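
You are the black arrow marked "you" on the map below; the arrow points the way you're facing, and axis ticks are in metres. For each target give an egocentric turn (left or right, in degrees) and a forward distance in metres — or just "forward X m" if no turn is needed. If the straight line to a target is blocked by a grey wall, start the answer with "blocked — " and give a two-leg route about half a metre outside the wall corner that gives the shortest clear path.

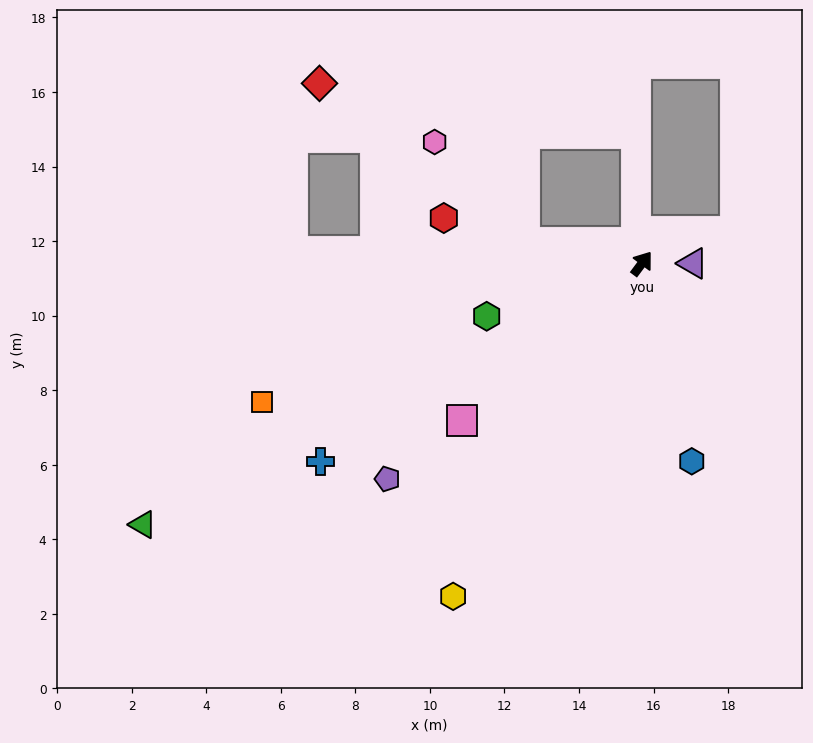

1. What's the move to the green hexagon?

turn left 146°, forward 4.4 m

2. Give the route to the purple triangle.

turn right 53°, forward 1.4 m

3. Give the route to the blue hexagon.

turn right 129°, forward 5.5 m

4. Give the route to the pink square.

turn left 168°, forward 6.4 m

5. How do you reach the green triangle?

turn left 154°, forward 15.1 m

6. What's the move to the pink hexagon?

blocked — turn left 117°, forward 3.2 m, then turn right 39°, forward 3.6 m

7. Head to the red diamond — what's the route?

blocked — turn left 117°, forward 3.2 m, then turn right 28°, forward 7.0 m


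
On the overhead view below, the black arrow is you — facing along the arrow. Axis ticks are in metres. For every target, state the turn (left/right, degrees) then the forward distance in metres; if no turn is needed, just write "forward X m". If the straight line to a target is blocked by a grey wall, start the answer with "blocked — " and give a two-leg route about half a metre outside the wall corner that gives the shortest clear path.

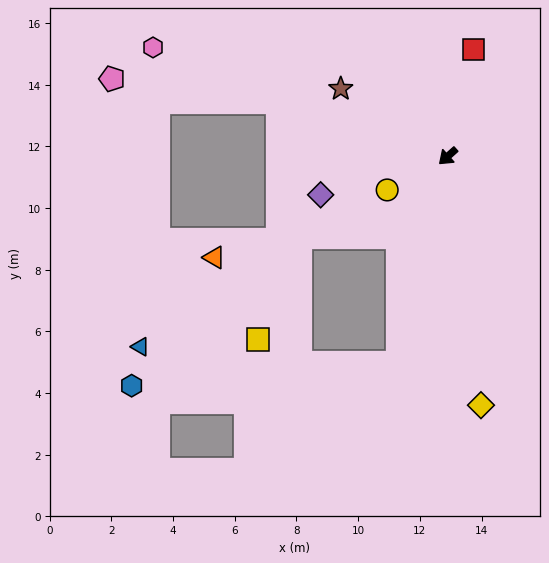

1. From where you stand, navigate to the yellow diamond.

turn left 56°, forward 8.1 m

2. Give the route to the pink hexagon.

turn right 62°, forward 10.2 m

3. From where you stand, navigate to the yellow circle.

turn right 13°, forward 2.2 m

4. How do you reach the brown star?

turn right 74°, forward 4.1 m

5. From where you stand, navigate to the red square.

turn right 145°, forward 3.5 m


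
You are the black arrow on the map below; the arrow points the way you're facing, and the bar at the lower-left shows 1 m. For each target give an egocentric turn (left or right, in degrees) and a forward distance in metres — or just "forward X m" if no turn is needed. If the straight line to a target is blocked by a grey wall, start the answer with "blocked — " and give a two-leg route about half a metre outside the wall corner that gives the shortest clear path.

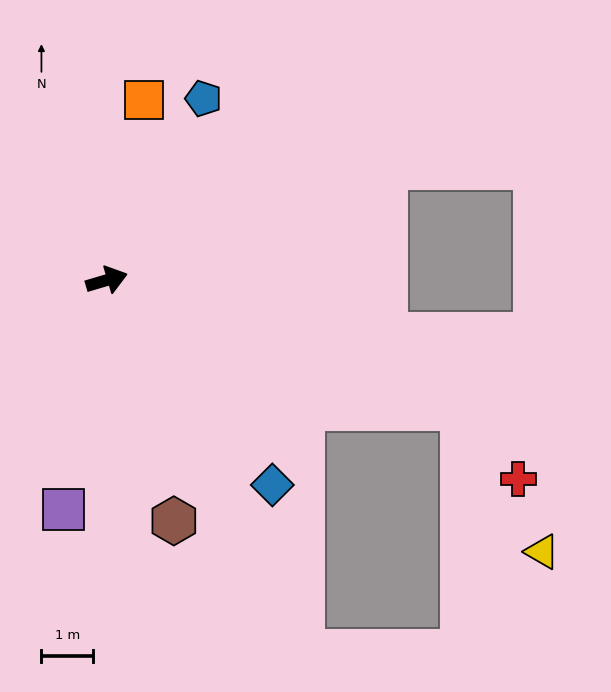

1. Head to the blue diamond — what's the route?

turn right 68°, forward 5.1 m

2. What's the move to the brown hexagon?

turn right 91°, forward 4.8 m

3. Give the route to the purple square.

turn right 117°, forward 4.5 m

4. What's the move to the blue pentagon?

turn left 45°, forward 4.0 m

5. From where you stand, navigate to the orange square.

turn left 62°, forward 3.6 m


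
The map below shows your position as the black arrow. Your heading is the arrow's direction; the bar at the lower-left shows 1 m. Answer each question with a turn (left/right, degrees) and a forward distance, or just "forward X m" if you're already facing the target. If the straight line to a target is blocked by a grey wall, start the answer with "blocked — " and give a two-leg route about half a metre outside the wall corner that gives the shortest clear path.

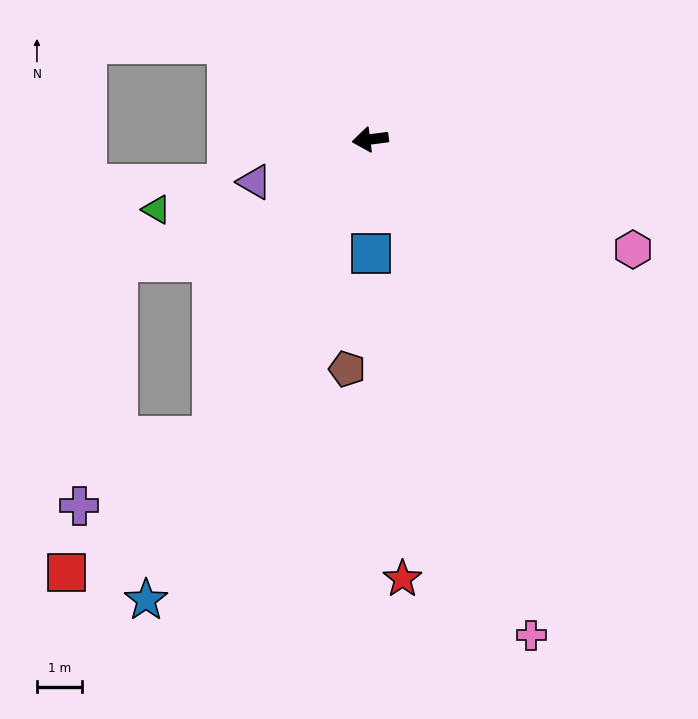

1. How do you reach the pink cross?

turn left 101°, forward 11.4 m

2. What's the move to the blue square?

turn left 83°, forward 2.5 m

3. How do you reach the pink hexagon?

turn left 150°, forward 6.3 m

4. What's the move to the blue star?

turn left 57°, forward 11.3 m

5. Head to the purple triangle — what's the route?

turn left 13°, forward 2.7 m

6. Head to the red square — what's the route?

blocked — turn left 54°, forward 7.4 m, then turn right 18°, forward 4.4 m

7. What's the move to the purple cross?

blocked — turn left 54°, forward 7.4 m, then turn right 33°, forward 3.3 m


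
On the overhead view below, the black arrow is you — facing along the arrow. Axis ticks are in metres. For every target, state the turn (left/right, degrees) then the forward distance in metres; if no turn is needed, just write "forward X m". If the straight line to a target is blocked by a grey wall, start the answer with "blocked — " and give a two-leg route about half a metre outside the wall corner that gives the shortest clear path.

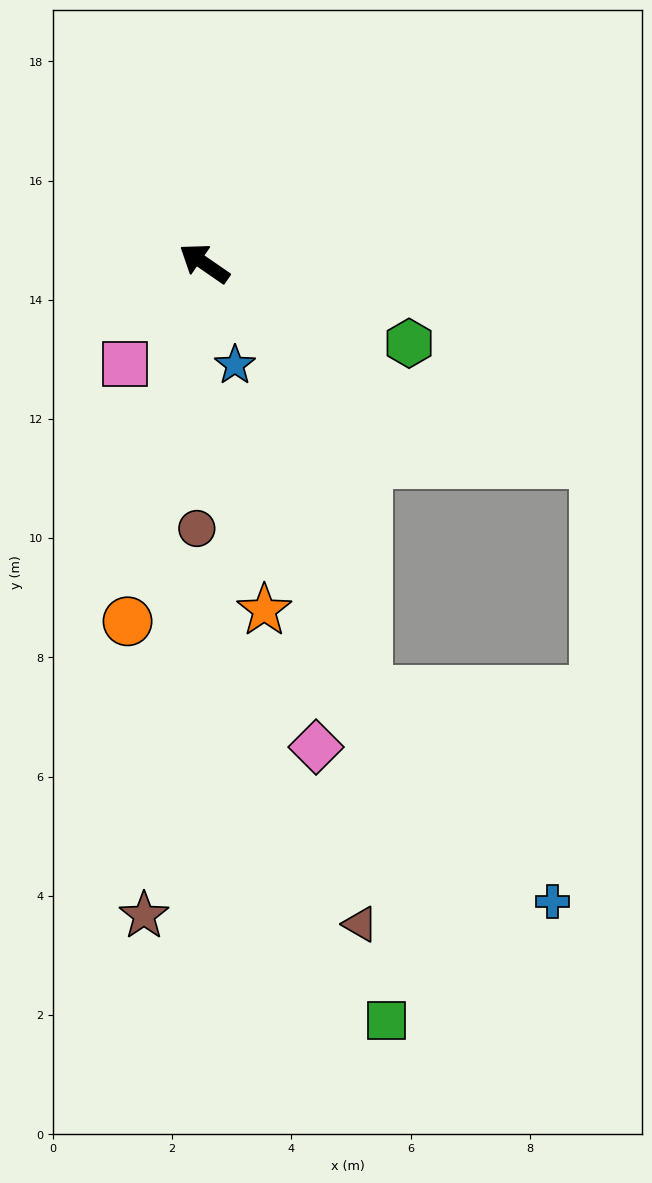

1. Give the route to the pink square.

turn left 86°, forward 2.1 m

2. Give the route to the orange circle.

turn left 113°, forward 6.1 m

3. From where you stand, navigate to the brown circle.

turn left 123°, forward 4.4 m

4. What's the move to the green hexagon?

turn right 167°, forward 3.7 m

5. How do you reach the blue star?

turn left 141°, forward 1.8 m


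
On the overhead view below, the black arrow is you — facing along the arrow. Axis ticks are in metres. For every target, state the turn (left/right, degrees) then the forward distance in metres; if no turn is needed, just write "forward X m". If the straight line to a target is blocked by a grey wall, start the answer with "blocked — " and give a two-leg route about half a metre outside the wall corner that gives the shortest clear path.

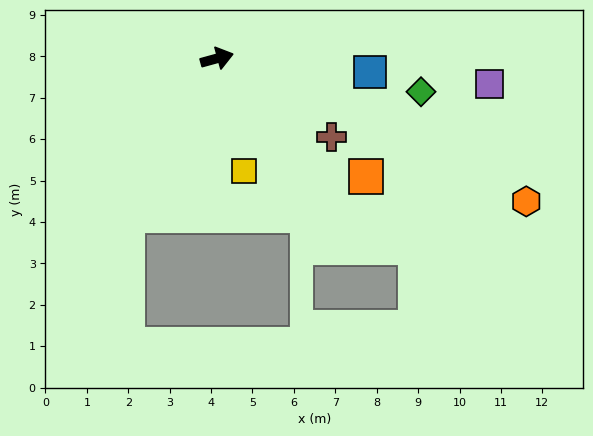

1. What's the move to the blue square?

turn right 20°, forward 3.7 m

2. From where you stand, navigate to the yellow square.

turn right 92°, forward 2.8 m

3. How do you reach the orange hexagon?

turn right 40°, forward 8.2 m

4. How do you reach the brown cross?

turn right 50°, forward 3.4 m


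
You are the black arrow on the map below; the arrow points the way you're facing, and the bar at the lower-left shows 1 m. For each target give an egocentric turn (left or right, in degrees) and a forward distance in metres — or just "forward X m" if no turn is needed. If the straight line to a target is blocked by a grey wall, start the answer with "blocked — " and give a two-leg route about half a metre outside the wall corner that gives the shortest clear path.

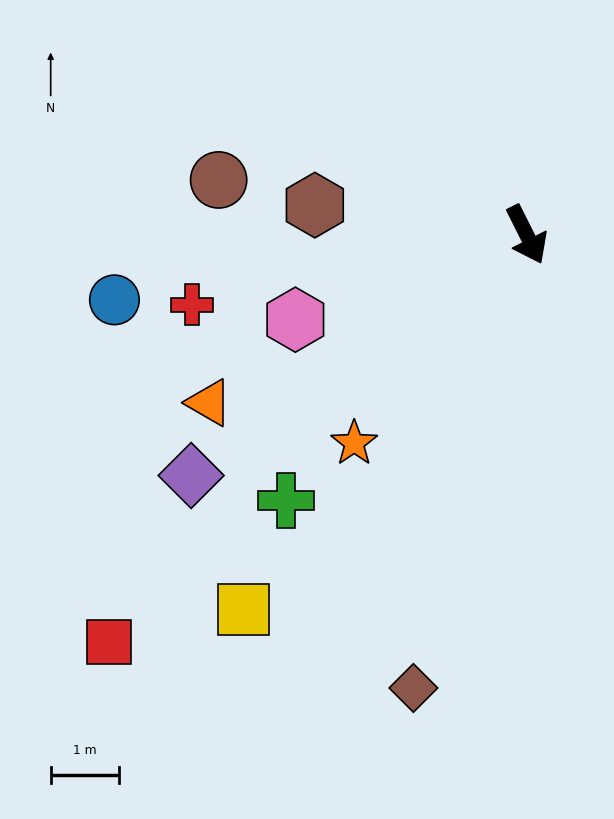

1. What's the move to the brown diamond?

turn right 41°, forward 6.9 m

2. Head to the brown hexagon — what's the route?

turn right 125°, forward 3.1 m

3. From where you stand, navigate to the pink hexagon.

turn right 97°, forward 3.6 m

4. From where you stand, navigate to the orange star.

turn right 66°, forward 4.0 m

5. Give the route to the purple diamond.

turn right 81°, forward 6.1 m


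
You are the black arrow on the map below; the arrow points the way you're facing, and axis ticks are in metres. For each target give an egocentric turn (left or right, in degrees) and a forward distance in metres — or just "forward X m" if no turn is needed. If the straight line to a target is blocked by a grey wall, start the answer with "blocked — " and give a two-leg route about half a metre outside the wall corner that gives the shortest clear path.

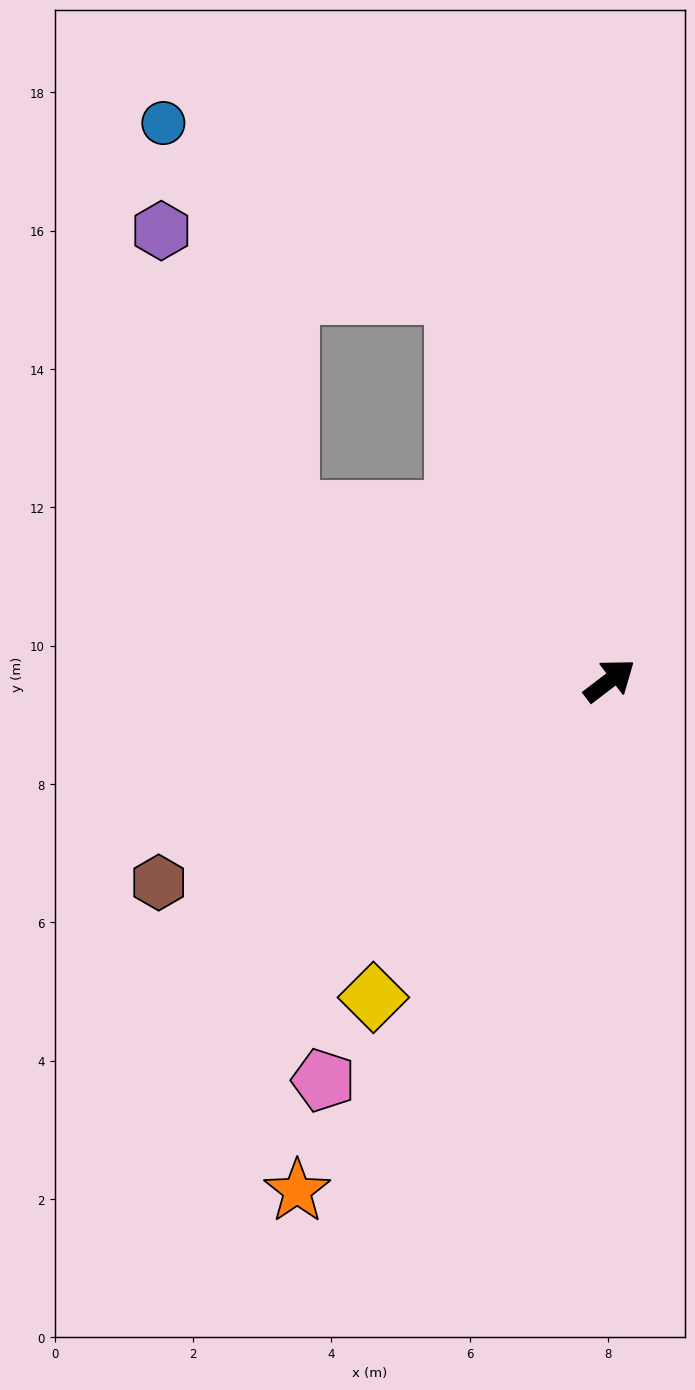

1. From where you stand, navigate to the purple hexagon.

blocked — turn left 115°, forward 5.2 m, then turn right 38°, forward 4.4 m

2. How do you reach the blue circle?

blocked — turn left 75°, forward 6.0 m, then turn left 37°, forward 4.9 m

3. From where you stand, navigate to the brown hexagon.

turn left 167°, forward 7.1 m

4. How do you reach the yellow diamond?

turn right 164°, forward 5.7 m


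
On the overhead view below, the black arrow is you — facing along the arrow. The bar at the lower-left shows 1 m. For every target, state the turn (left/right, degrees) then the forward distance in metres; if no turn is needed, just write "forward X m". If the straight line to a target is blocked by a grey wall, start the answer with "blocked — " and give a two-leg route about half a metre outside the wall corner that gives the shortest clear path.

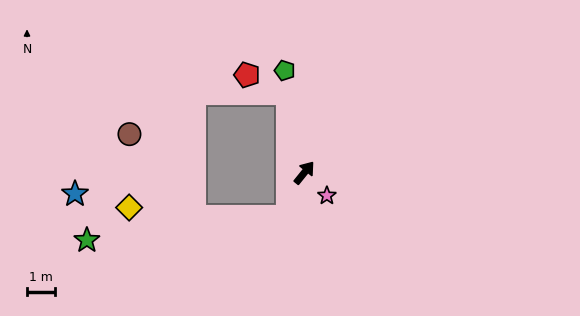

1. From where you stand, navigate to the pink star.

turn right 97°, forward 1.1 m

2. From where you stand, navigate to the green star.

blocked — turn right 162°, forward 1.7 m, then turn right 62°, forward 7.1 m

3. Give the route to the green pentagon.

turn left 50°, forward 3.7 m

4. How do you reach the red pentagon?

blocked — turn left 51°, forward 2.8 m, then turn left 53°, forward 1.6 m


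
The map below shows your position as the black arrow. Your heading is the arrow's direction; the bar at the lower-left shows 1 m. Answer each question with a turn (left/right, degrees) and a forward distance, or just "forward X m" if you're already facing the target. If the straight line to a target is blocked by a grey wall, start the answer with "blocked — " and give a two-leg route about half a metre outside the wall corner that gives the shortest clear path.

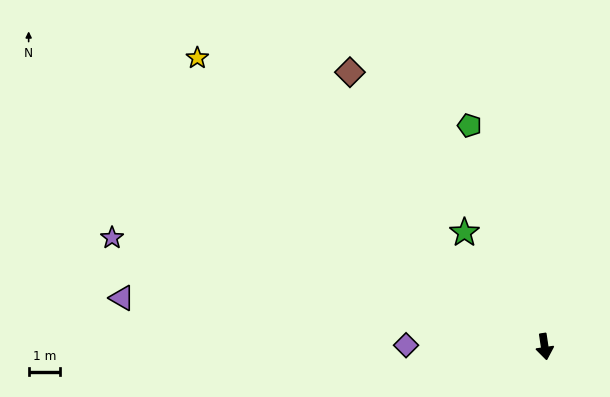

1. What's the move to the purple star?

turn right 113°, forward 14.1 m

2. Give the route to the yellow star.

turn right 138°, forward 14.3 m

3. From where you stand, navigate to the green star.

turn right 153°, forward 4.4 m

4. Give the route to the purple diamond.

turn right 99°, forward 4.4 m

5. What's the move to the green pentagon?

turn right 170°, forward 7.4 m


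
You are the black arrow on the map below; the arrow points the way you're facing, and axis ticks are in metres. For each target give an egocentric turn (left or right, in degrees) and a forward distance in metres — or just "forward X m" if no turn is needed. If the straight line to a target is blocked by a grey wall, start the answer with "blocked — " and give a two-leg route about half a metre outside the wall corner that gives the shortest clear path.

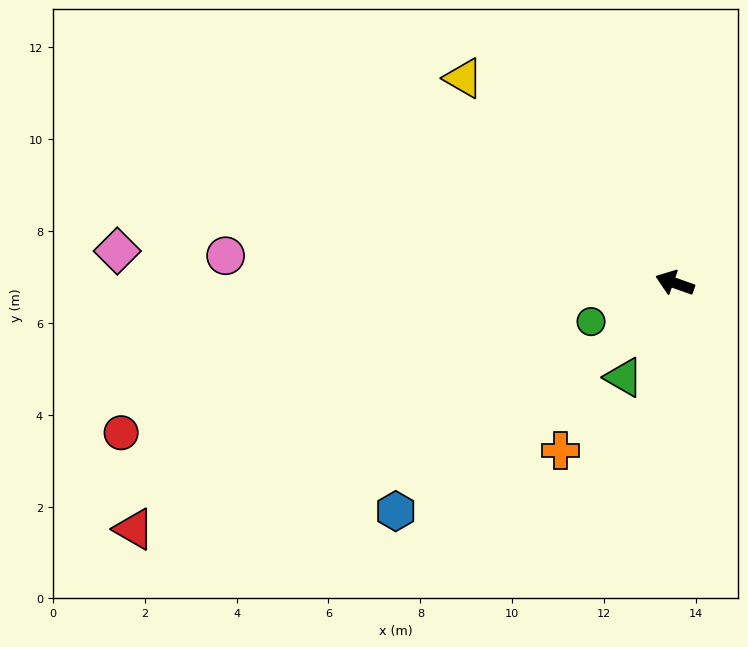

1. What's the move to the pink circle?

turn left 16°, forward 9.8 m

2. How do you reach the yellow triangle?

turn right 25°, forward 6.4 m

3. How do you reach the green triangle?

turn left 81°, forward 2.3 m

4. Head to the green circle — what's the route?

turn left 44°, forward 2.0 m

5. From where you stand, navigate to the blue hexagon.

turn left 59°, forward 7.8 m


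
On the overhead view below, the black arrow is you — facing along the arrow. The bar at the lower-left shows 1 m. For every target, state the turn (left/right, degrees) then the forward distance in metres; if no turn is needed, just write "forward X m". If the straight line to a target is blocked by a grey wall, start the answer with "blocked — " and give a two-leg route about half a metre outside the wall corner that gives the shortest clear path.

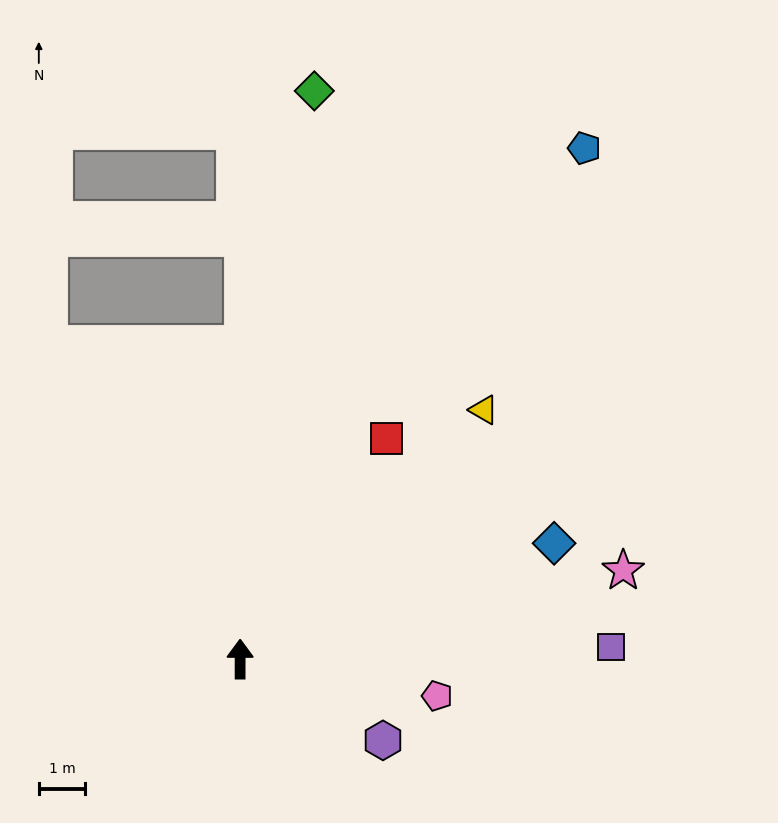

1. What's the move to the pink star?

turn right 77°, forward 8.5 m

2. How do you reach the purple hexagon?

turn right 120°, forward 3.6 m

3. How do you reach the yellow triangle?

turn right 44°, forward 7.5 m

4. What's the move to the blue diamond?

turn right 70°, forward 7.2 m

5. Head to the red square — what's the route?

turn right 33°, forward 5.7 m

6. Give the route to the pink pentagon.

turn right 100°, forward 4.3 m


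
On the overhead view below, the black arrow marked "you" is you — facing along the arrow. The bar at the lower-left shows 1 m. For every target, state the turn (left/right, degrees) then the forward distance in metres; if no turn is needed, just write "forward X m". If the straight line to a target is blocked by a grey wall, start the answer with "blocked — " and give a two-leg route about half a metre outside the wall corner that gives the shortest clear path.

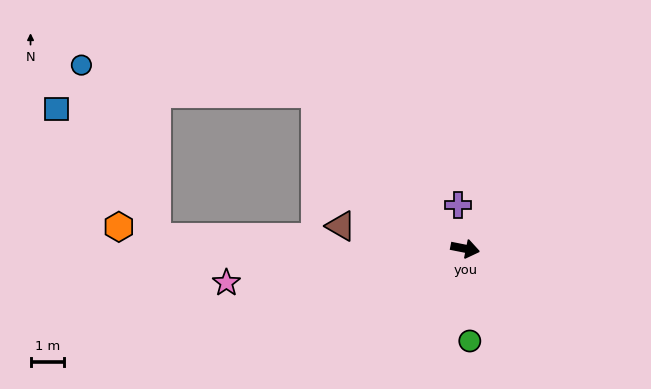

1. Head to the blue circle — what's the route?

blocked — turn left 145°, forward 6.4 m, then turn left 39°, forward 7.0 m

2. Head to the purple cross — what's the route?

turn left 110°, forward 1.3 m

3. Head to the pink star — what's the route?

turn right 161°, forward 7.2 m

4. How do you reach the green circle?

turn right 76°, forward 2.8 m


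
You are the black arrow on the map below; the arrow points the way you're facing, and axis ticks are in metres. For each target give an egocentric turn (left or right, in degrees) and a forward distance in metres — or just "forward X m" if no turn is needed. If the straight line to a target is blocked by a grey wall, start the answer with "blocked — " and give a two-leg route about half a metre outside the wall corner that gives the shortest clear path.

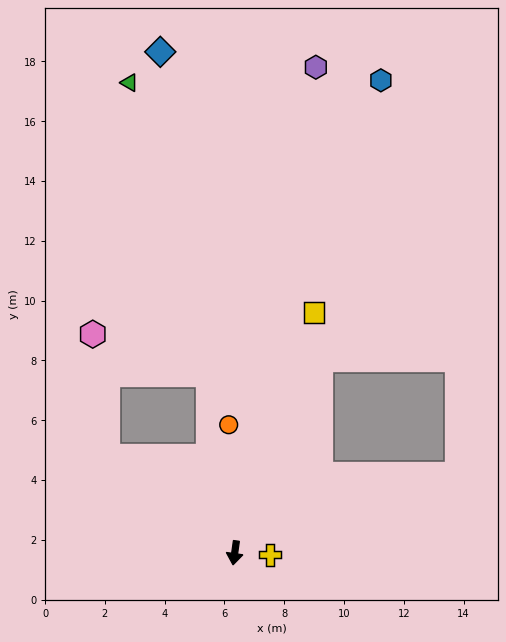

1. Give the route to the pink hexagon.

blocked — turn right 119°, forward 5.4 m, then turn right 46°, forward 4.1 m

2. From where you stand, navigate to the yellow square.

turn left 170°, forward 8.5 m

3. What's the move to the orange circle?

turn right 169°, forward 4.3 m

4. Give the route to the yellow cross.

turn left 95°, forward 1.2 m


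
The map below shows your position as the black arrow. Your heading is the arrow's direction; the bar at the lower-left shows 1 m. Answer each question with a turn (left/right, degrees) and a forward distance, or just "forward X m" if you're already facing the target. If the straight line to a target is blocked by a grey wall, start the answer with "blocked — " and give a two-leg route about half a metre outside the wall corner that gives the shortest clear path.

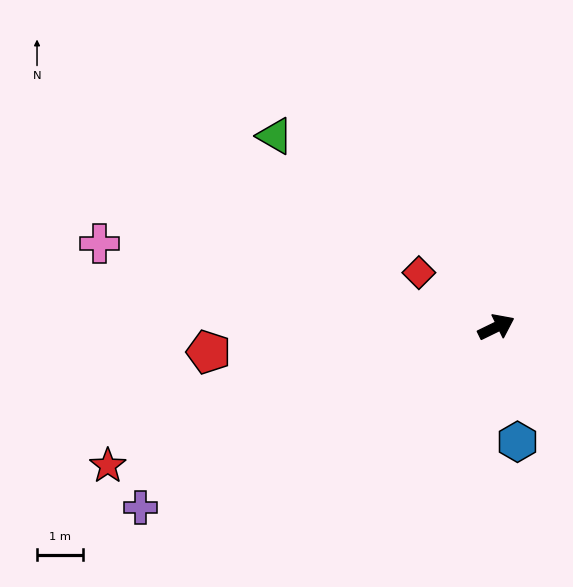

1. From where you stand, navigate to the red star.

turn left 174°, forward 8.9 m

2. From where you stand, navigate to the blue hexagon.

turn right 106°, forward 2.5 m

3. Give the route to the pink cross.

turn left 142°, forward 8.7 m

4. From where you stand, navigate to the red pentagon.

turn left 159°, forward 6.2 m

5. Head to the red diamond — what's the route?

turn left 119°, forward 2.0 m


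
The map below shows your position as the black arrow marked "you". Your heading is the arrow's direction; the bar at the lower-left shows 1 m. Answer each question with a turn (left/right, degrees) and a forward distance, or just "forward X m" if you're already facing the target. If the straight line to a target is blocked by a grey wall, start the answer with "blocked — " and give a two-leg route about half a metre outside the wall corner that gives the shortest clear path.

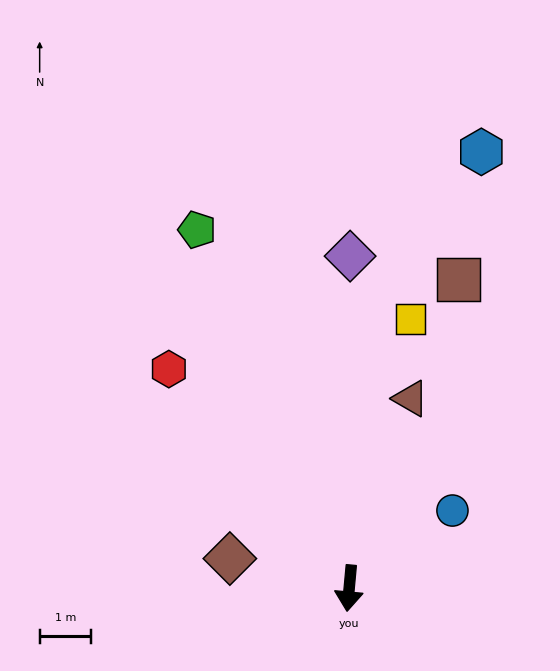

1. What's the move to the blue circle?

turn left 132°, forward 2.5 m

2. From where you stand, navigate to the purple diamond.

turn right 175°, forward 6.5 m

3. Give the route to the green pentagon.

turn right 152°, forward 7.6 m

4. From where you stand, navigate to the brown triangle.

turn left 167°, forward 3.9 m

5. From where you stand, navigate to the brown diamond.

turn right 99°, forward 2.4 m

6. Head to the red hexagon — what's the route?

turn right 135°, forward 5.5 m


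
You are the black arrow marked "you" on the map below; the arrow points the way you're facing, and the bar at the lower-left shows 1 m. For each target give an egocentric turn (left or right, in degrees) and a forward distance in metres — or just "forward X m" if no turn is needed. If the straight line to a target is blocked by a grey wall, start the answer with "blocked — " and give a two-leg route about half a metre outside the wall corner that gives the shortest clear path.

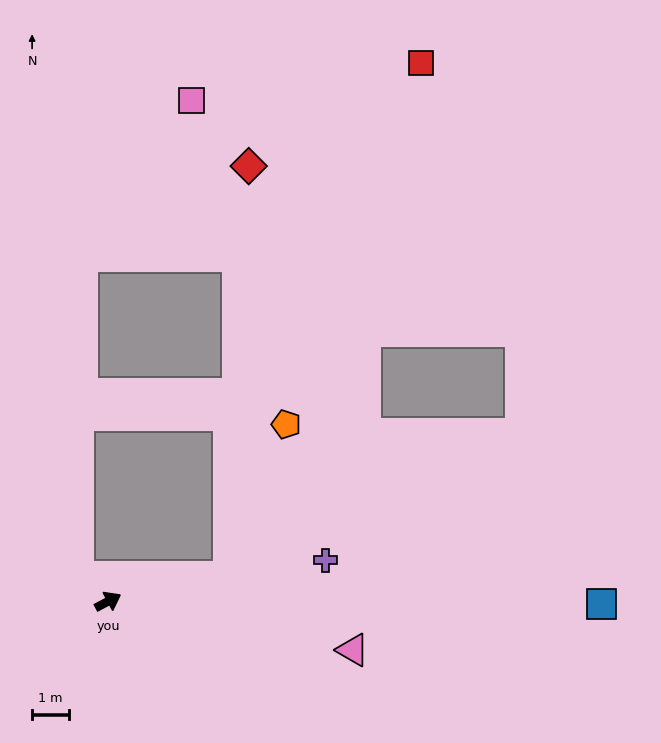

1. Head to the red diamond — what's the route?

blocked — turn right 16°, forward 3.4 m, then turn left 75°, forward 11.3 m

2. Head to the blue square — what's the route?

turn right 28°, forward 13.5 m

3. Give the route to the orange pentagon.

blocked — turn right 16°, forward 3.4 m, then turn left 57°, forward 4.5 m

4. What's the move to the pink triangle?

turn right 39°, forward 6.8 m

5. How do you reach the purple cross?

turn right 17°, forward 6.1 m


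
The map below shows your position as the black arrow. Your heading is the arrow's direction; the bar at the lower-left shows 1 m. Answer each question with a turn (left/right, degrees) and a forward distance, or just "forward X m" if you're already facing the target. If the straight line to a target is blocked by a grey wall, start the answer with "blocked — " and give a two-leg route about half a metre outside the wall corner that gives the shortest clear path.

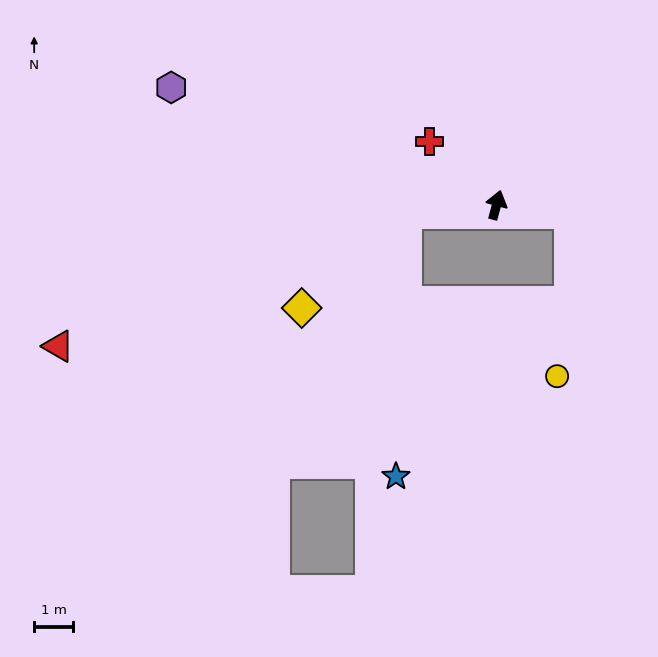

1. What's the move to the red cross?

turn left 62°, forward 2.4 m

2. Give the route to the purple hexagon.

turn left 85°, forward 8.9 m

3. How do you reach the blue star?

blocked — turn left 110°, forward 2.3 m, then turn left 83°, forward 6.8 m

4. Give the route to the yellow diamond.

blocked — turn left 110°, forward 2.3 m, then turn left 38°, forward 3.6 m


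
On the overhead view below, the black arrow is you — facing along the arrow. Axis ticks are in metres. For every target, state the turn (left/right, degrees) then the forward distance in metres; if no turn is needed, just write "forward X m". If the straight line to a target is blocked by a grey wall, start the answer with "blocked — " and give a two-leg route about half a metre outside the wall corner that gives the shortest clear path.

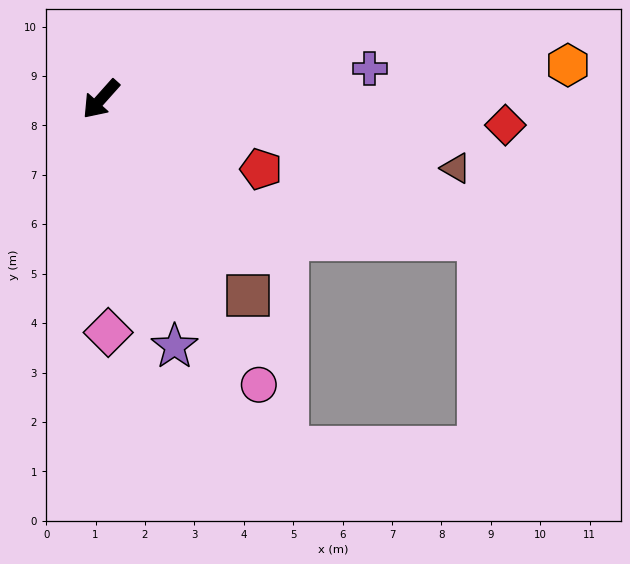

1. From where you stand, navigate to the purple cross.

turn left 138°, forward 5.5 m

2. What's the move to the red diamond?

turn left 128°, forward 8.2 m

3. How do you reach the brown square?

turn left 79°, forward 5.0 m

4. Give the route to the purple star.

turn left 58°, forward 5.2 m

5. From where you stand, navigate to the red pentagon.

turn left 108°, forward 3.5 m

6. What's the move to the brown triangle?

turn left 121°, forward 7.3 m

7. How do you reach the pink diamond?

turn left 44°, forward 4.7 m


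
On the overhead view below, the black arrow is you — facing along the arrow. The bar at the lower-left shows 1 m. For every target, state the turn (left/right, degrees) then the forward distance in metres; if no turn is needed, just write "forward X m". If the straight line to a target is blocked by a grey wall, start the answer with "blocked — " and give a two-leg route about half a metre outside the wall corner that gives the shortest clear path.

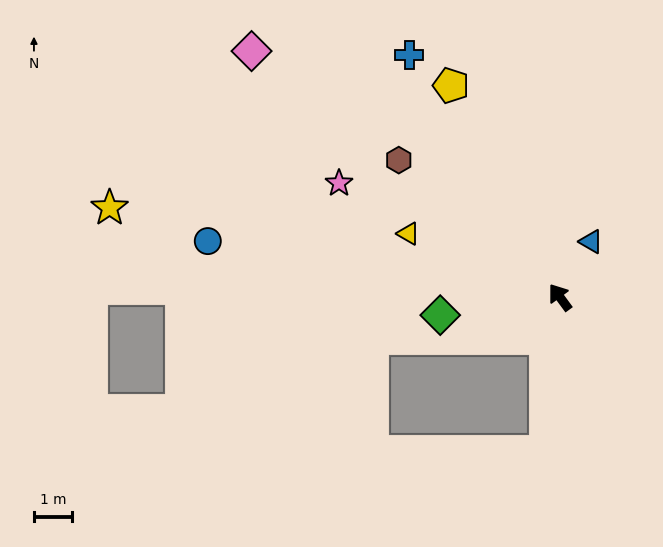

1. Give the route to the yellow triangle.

turn left 31°, forward 4.3 m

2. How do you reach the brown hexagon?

turn left 13°, forward 5.5 m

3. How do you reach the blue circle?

turn left 45°, forward 9.3 m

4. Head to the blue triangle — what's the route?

turn right 66°, forward 1.7 m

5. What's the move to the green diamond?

turn left 62°, forward 3.2 m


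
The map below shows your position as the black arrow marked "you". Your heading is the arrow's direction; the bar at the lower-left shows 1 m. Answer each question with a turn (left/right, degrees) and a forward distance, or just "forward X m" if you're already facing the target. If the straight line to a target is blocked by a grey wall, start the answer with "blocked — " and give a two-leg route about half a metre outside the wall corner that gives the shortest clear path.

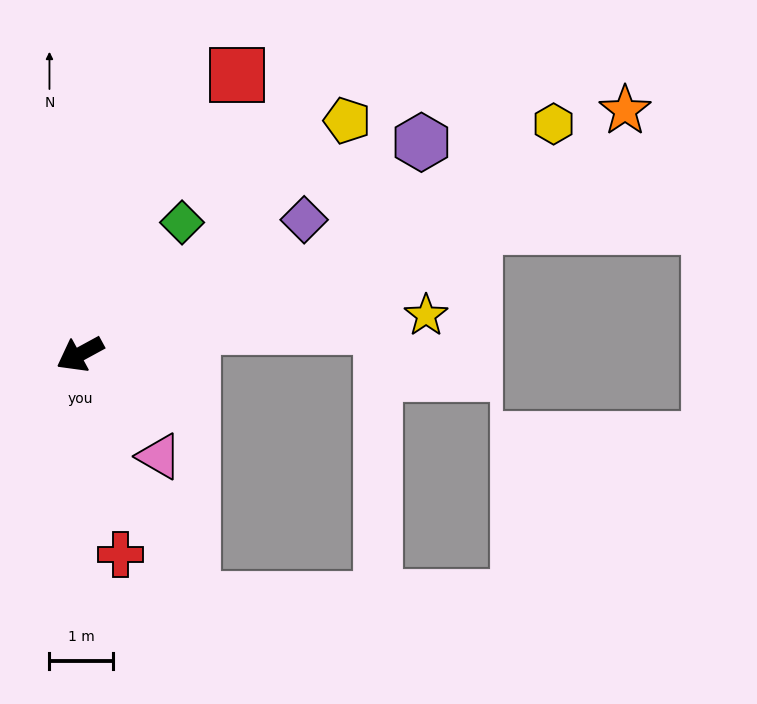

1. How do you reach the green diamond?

turn right 156°, forward 2.6 m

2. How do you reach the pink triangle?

turn left 99°, forward 2.0 m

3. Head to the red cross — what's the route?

turn left 73°, forward 3.2 m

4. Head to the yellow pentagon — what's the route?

turn right 167°, forward 5.5 m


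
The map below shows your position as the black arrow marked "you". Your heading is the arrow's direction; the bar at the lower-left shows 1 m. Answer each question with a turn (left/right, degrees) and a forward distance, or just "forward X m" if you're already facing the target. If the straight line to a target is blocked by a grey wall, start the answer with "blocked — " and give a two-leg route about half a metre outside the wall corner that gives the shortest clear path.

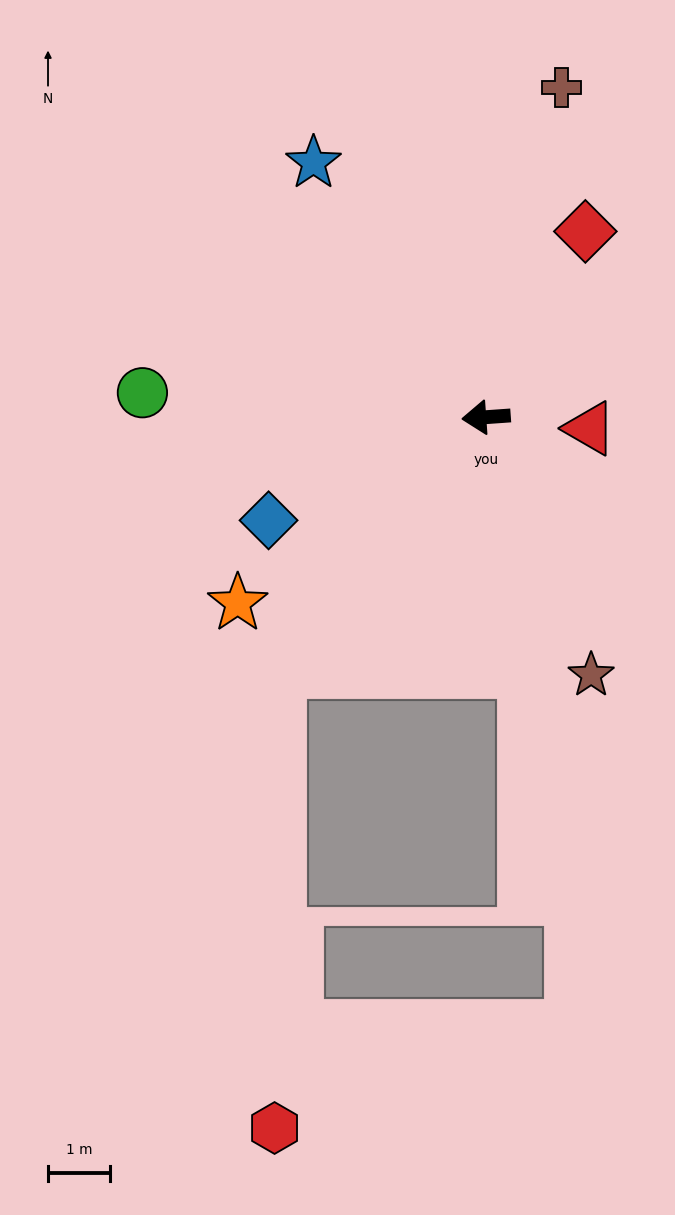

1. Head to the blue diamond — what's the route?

turn left 21°, forward 3.9 m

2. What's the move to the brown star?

turn left 108°, forward 4.5 m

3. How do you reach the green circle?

turn right 8°, forward 5.6 m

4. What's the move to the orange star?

turn left 33°, forward 5.0 m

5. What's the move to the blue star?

turn right 60°, forward 5.0 m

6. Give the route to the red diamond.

turn right 122°, forward 3.4 m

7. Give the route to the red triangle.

turn left 170°, forward 1.7 m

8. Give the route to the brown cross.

turn right 107°, forward 5.5 m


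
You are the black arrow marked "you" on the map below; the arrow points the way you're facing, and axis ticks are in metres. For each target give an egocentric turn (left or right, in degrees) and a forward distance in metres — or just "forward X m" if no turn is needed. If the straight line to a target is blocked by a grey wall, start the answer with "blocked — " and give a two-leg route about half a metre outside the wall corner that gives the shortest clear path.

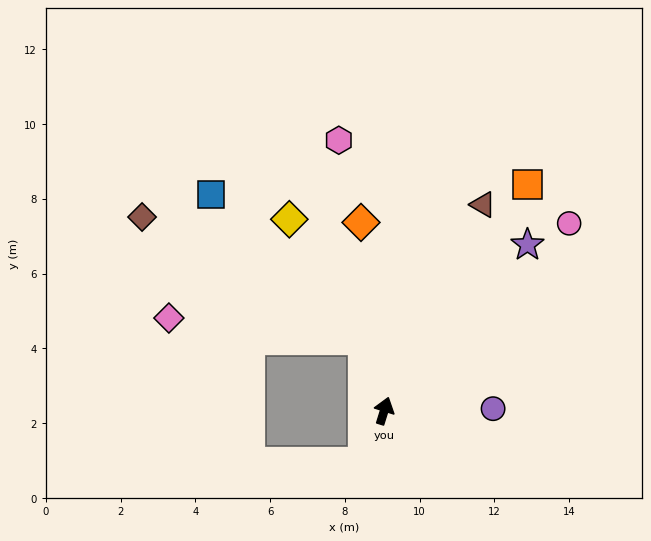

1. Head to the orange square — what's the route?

turn right 15°, forward 7.2 m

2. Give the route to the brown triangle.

turn right 8°, forward 6.1 m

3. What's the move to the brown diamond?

blocked — turn left 34°, forward 2.0 m, then turn left 44°, forward 6.8 m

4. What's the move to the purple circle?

turn right 72°, forward 2.9 m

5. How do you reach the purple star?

turn right 23°, forward 5.9 m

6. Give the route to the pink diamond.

blocked — turn left 34°, forward 2.0 m, then turn left 67°, forward 5.2 m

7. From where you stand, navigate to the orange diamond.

turn left 24°, forward 5.1 m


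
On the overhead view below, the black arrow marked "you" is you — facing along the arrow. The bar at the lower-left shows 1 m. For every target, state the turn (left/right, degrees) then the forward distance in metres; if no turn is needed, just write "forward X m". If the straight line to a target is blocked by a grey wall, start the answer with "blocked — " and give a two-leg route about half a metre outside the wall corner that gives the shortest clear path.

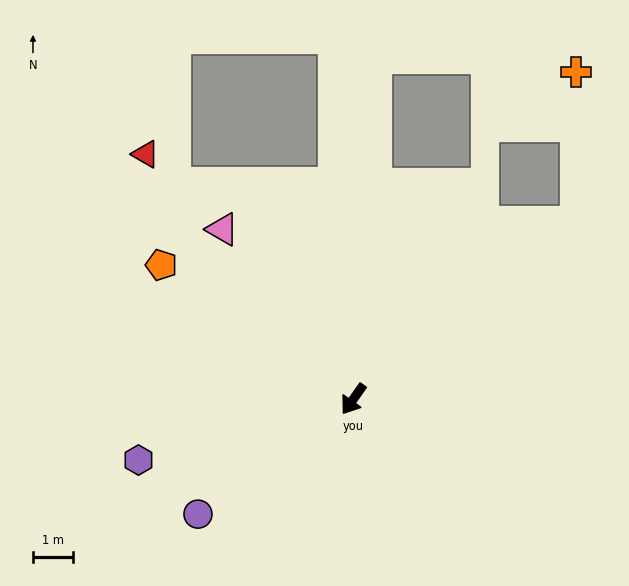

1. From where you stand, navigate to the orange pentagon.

turn right 90°, forward 5.9 m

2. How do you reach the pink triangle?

turn right 107°, forward 5.4 m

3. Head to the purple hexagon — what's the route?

turn right 39°, forward 5.6 m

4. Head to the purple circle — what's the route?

turn right 18°, forward 4.9 m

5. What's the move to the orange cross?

blocked — turn left 163°, forward 7.2 m, then turn left 52°, forward 3.8 m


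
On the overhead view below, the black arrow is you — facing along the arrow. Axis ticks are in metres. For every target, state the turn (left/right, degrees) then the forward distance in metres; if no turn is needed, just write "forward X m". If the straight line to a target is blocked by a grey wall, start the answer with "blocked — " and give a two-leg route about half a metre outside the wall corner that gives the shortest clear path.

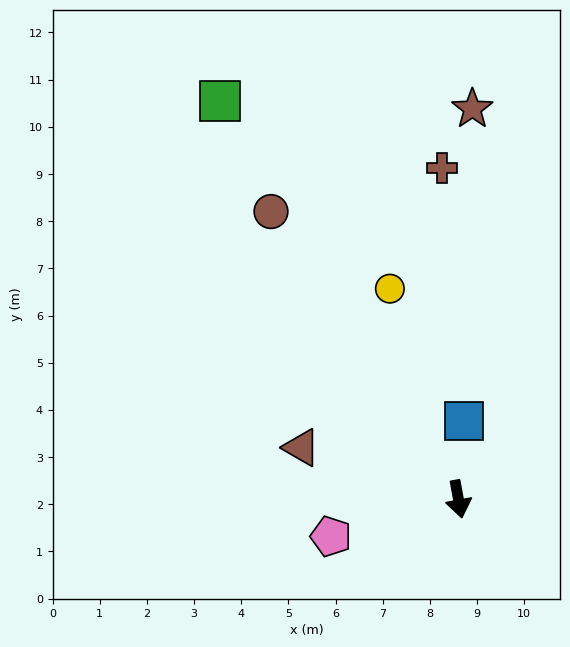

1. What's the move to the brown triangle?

turn right 119°, forward 3.5 m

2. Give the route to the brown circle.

turn right 157°, forward 7.3 m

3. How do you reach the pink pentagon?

turn right 84°, forward 2.8 m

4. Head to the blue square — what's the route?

turn left 165°, forward 1.7 m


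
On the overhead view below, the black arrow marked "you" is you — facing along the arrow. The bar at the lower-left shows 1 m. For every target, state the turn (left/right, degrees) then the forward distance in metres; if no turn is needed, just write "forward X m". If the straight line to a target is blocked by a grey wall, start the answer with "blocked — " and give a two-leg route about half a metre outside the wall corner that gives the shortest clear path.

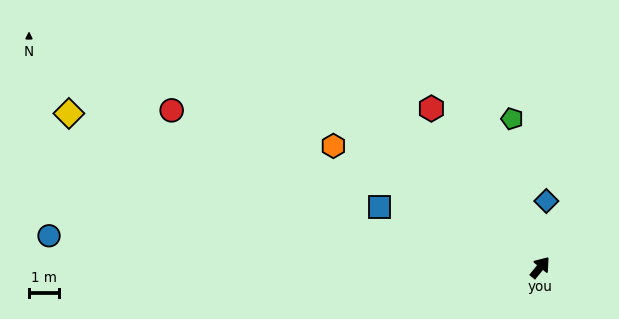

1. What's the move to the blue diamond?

turn left 34°, forward 2.2 m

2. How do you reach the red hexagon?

turn left 74°, forward 6.4 m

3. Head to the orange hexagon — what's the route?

turn left 99°, forward 7.9 m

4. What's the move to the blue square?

turn left 109°, forward 5.7 m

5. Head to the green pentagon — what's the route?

turn left 50°, forward 5.0 m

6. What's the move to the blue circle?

turn left 126°, forward 16.3 m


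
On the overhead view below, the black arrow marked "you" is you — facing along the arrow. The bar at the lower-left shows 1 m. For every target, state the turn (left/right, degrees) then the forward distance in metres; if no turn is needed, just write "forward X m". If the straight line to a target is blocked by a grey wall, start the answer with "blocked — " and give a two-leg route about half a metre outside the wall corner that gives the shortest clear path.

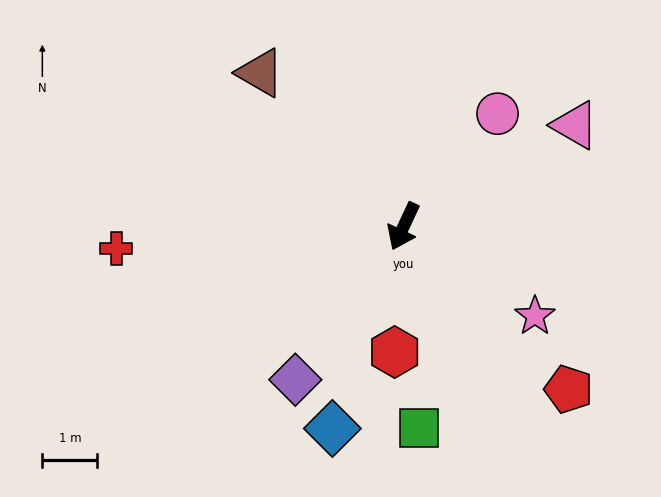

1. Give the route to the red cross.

turn right 60°, forward 5.2 m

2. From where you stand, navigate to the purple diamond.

turn right 10°, forward 3.4 m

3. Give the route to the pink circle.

turn left 165°, forward 2.7 m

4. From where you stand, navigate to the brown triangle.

turn right 112°, forward 3.8 m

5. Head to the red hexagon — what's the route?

turn left 21°, forward 2.3 m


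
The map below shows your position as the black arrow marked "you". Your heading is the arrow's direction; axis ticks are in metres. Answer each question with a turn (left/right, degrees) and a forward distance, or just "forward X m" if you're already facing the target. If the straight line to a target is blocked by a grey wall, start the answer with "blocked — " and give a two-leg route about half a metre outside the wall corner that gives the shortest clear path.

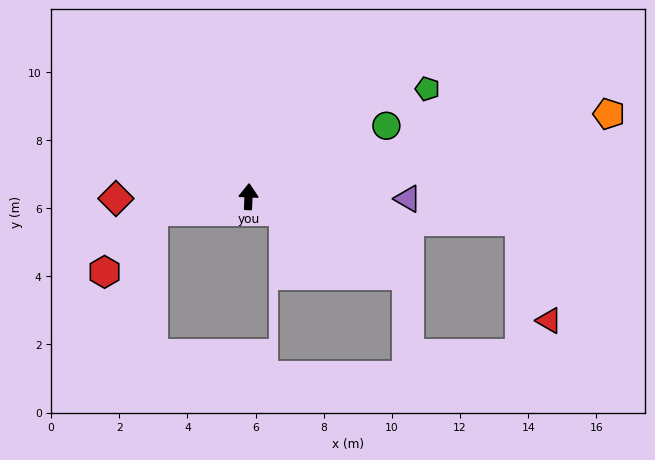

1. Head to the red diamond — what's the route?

turn left 93°, forward 3.9 m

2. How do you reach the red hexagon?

blocked — turn left 101°, forward 2.8 m, then turn left 42°, forward 2.3 m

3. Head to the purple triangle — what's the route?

turn right 88°, forward 4.7 m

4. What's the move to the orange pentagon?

turn right 74°, forward 10.9 m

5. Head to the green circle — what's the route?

turn right 60°, forward 4.6 m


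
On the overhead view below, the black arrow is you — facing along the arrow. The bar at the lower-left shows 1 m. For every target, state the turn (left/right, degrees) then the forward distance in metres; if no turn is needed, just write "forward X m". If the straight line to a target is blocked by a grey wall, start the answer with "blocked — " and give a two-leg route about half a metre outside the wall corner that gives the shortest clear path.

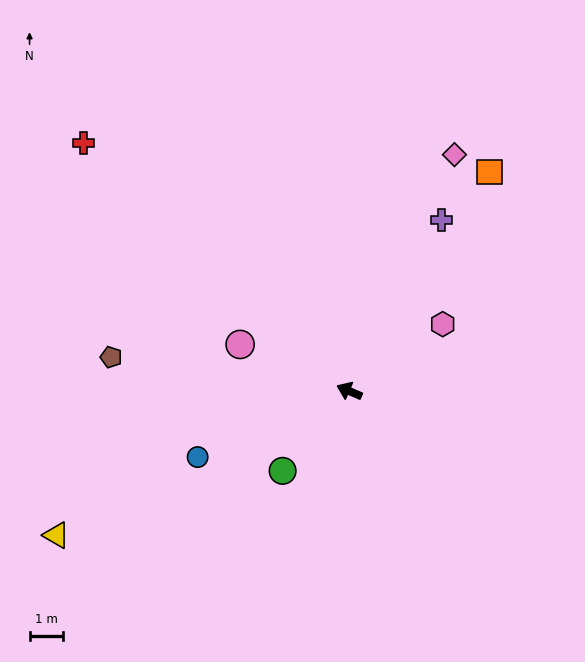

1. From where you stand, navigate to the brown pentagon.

turn left 15°, forward 7.2 m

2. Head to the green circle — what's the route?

turn left 73°, forward 3.1 m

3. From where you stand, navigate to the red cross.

turn right 20°, forward 10.9 m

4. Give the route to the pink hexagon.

turn right 121°, forward 3.4 m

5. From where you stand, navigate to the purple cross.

turn right 95°, forward 5.8 m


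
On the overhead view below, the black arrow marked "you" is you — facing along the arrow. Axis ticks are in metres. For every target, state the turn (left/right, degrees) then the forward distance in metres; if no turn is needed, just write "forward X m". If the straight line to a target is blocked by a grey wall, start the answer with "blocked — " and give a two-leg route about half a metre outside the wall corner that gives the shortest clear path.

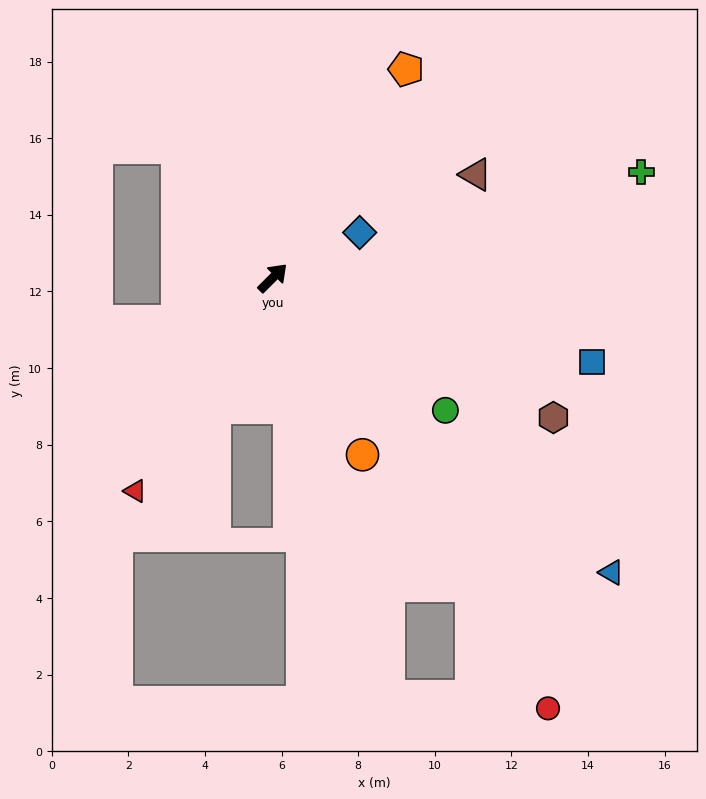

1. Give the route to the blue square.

turn right 60°, forward 8.6 m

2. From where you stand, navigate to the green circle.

turn right 82°, forward 5.7 m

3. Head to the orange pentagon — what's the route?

turn left 13°, forward 6.5 m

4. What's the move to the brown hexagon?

turn right 71°, forward 8.2 m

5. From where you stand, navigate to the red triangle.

turn right 168°, forward 6.6 m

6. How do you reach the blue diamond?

turn right 17°, forward 2.6 m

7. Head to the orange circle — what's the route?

turn right 108°, forward 5.2 m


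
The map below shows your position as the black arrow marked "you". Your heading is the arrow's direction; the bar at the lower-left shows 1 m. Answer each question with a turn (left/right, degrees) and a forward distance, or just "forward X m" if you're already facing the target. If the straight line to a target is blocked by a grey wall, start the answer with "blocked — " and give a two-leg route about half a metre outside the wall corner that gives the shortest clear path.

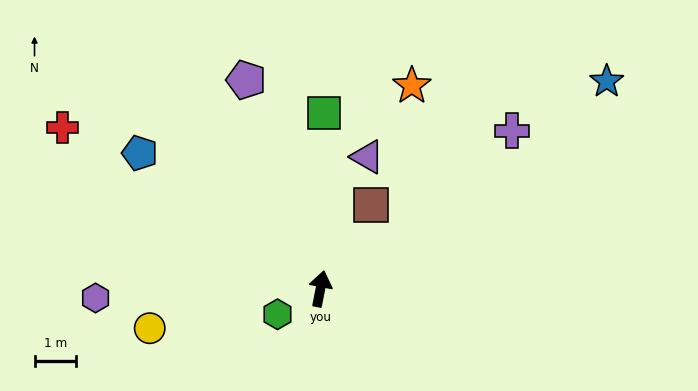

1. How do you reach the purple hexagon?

turn left 103°, forward 5.4 m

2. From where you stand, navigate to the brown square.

turn right 20°, forward 2.4 m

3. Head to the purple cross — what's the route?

turn right 39°, forward 6.0 m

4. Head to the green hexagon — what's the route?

turn left 132°, forward 1.2 m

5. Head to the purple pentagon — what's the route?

turn left 31°, forward 5.3 m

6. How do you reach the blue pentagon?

turn left 64°, forward 5.4 m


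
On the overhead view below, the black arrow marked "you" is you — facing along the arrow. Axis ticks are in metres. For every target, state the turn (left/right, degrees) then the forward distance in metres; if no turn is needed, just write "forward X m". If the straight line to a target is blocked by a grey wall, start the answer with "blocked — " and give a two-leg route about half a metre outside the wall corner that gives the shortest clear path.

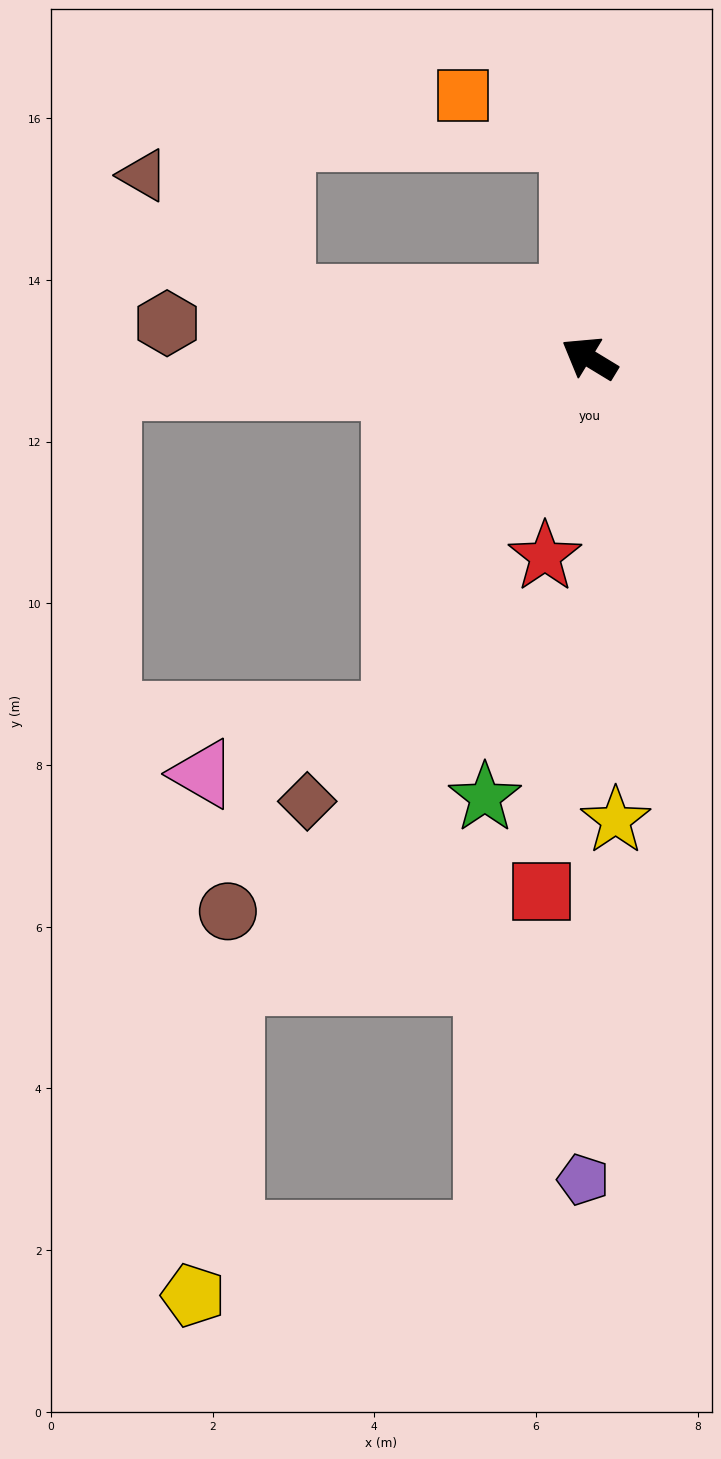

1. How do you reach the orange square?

blocked — turn right 55°, forward 2.7 m, then turn left 66°, forward 1.5 m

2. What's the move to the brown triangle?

blocked — turn left 20°, forward 3.9 m, then turn right 31°, forward 2.3 m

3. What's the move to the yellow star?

turn left 125°, forward 5.7 m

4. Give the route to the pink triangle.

blocked — turn left 93°, forward 5.0 m, then turn right 45°, forward 2.5 m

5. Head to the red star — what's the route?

turn left 109°, forward 2.5 m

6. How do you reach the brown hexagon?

turn left 27°, forward 5.2 m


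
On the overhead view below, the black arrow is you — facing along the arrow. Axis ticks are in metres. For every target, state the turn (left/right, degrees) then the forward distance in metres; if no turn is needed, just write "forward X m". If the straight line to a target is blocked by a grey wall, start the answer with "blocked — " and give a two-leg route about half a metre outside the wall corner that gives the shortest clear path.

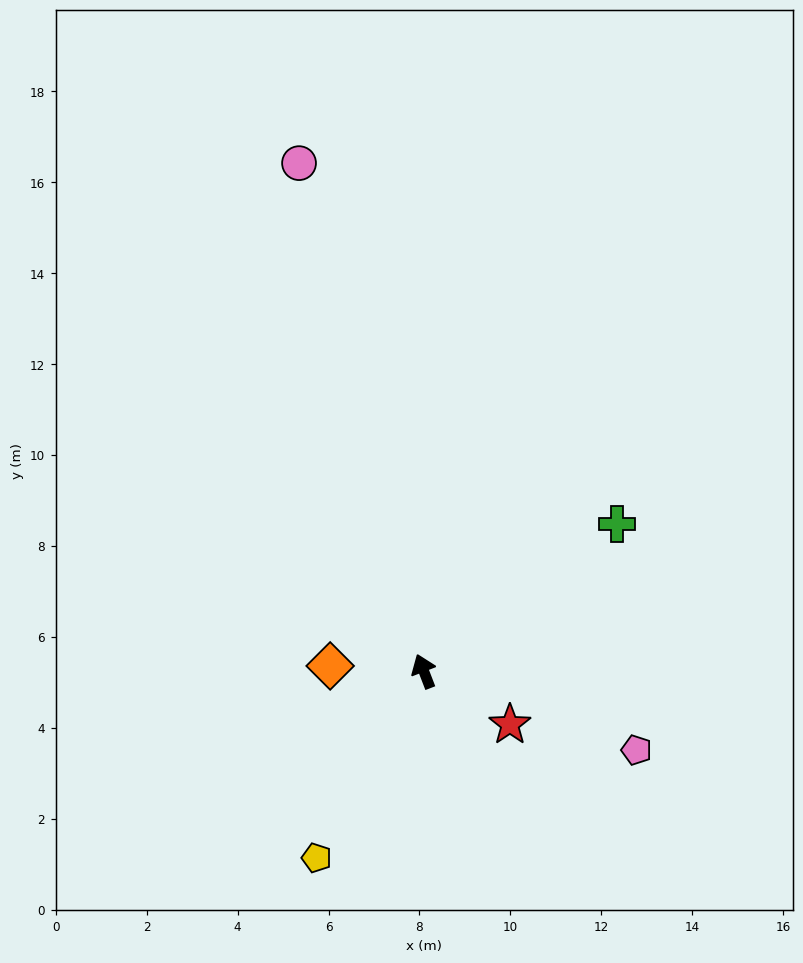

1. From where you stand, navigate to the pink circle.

turn right 7°, forward 11.5 m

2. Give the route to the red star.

turn right 143°, forward 2.2 m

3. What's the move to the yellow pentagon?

turn left 129°, forward 4.7 m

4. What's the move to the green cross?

turn right 74°, forward 5.3 m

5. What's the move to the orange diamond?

turn left 66°, forward 2.1 m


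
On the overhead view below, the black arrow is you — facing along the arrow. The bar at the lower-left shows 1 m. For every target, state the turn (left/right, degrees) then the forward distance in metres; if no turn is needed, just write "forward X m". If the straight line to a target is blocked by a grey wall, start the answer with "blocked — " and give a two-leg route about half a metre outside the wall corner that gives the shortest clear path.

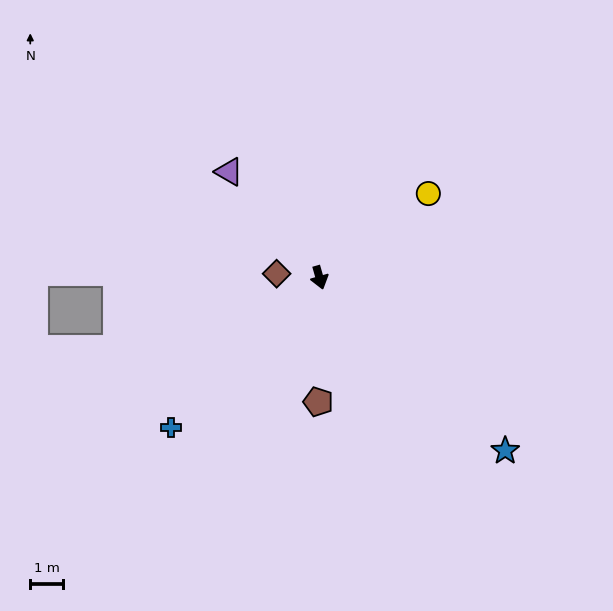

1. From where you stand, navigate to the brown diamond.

turn right 111°, forward 1.3 m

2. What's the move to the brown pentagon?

turn right 16°, forward 3.8 m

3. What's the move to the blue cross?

turn right 61°, forward 6.5 m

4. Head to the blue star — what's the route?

turn left 31°, forward 7.8 m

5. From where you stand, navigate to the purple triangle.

turn right 155°, forward 4.3 m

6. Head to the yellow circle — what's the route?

turn left 112°, forward 4.2 m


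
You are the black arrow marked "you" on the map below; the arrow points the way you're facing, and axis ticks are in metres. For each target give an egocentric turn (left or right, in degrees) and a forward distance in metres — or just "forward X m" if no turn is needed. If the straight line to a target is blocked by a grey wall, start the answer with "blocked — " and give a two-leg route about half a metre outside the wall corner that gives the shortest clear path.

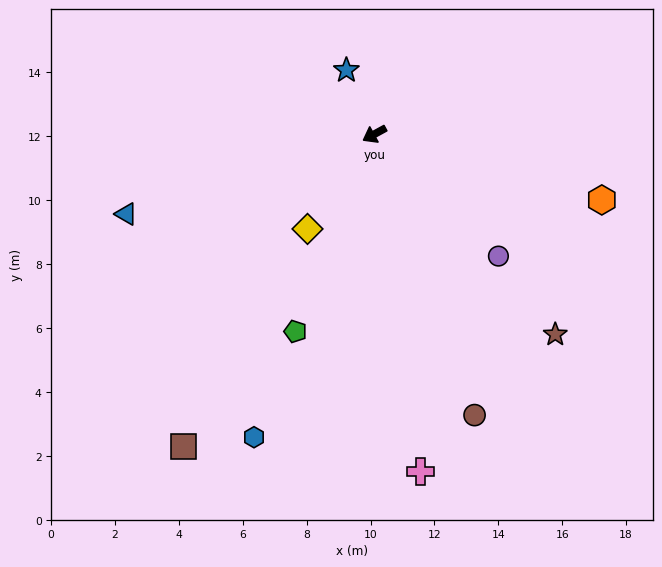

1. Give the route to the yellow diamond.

turn left 26°, forward 3.6 m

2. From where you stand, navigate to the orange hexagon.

turn left 135°, forward 7.4 m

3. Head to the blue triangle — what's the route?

turn right 11°, forward 8.2 m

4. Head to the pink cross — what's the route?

turn left 69°, forward 10.7 m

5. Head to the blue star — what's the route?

turn right 95°, forward 2.2 m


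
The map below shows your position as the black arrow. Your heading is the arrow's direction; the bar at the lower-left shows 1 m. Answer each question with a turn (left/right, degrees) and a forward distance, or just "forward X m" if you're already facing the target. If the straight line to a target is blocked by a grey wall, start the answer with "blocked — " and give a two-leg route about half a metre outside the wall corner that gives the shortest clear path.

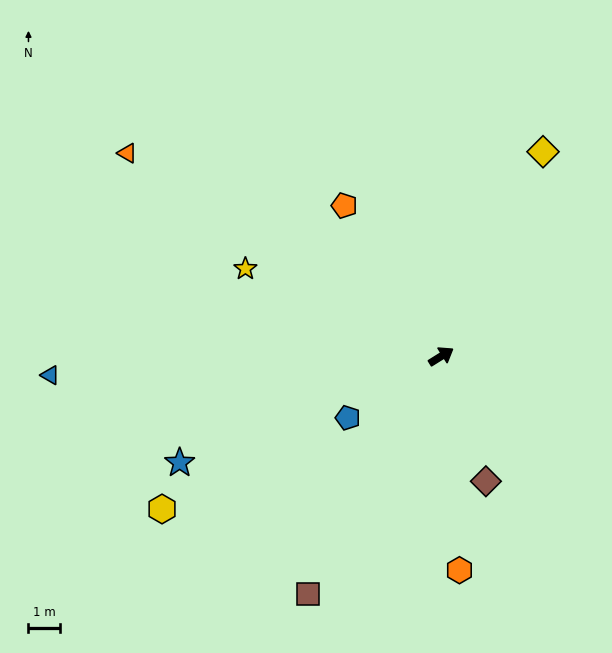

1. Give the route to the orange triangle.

turn left 115°, forward 11.8 m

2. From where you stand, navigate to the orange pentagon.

turn left 91°, forward 5.6 m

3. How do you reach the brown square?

turn right 151°, forward 8.6 m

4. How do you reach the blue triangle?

turn left 151°, forward 12.3 m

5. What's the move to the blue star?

turn left 170°, forward 8.9 m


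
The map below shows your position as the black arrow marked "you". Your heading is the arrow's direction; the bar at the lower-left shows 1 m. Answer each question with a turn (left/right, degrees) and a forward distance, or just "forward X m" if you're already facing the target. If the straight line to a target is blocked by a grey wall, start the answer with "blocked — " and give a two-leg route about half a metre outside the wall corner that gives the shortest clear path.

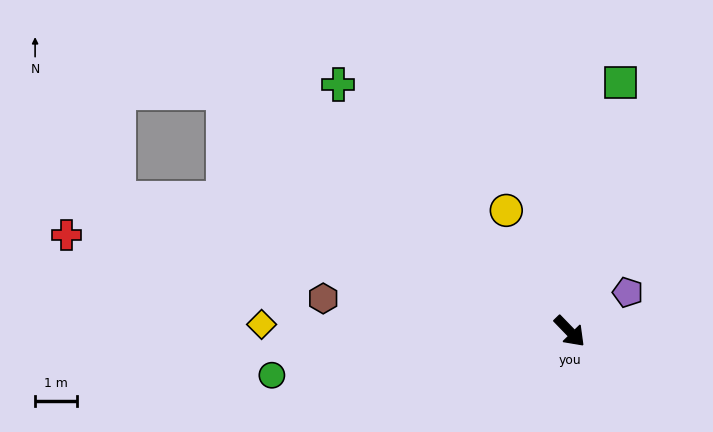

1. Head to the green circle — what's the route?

turn right 126°, forward 7.2 m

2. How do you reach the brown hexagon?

turn right 142°, forward 5.9 m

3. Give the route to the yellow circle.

turn left 164°, forward 3.2 m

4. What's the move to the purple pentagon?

turn left 80°, forward 1.7 m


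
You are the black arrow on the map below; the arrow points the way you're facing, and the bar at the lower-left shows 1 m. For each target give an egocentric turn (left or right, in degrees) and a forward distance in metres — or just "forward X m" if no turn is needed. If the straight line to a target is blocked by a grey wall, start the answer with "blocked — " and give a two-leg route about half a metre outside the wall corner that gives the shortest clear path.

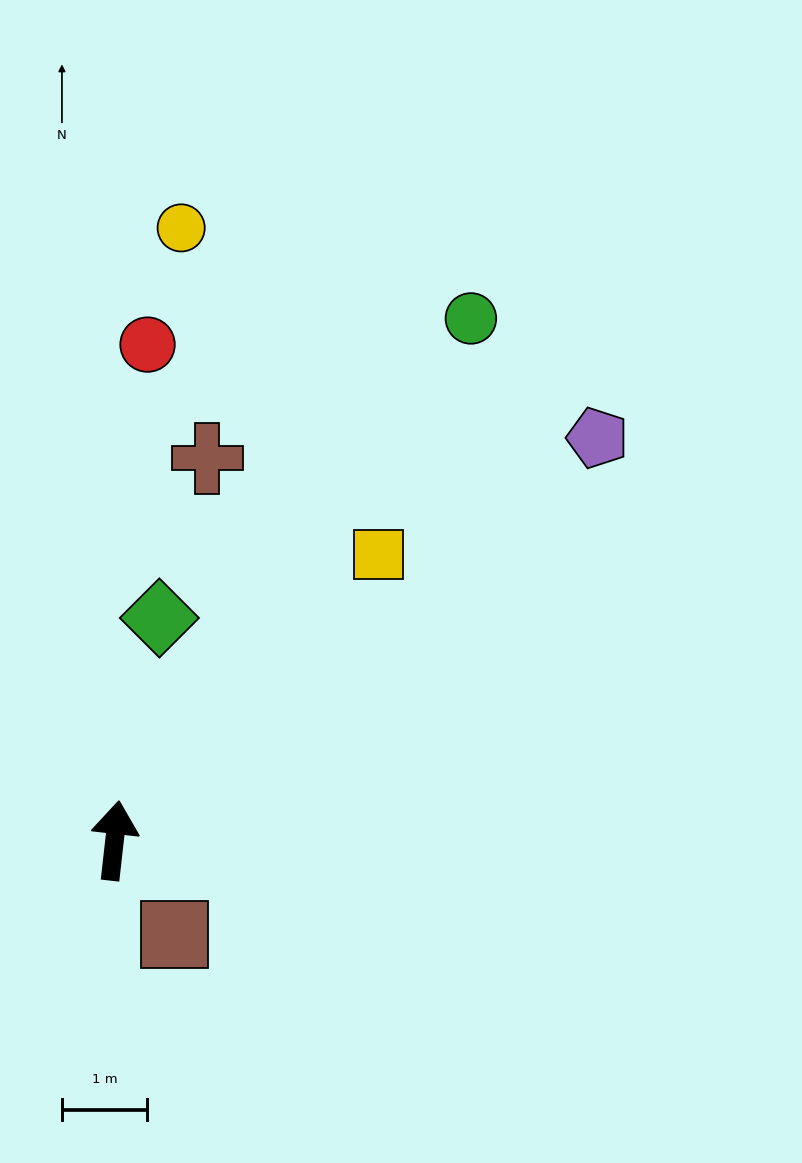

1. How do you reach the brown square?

turn right 141°, forward 1.3 m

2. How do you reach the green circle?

turn right 28°, forward 7.4 m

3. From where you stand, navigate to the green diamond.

turn right 5°, forward 2.7 m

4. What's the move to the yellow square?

turn right 36°, forward 4.6 m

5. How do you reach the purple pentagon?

turn right 44°, forward 7.3 m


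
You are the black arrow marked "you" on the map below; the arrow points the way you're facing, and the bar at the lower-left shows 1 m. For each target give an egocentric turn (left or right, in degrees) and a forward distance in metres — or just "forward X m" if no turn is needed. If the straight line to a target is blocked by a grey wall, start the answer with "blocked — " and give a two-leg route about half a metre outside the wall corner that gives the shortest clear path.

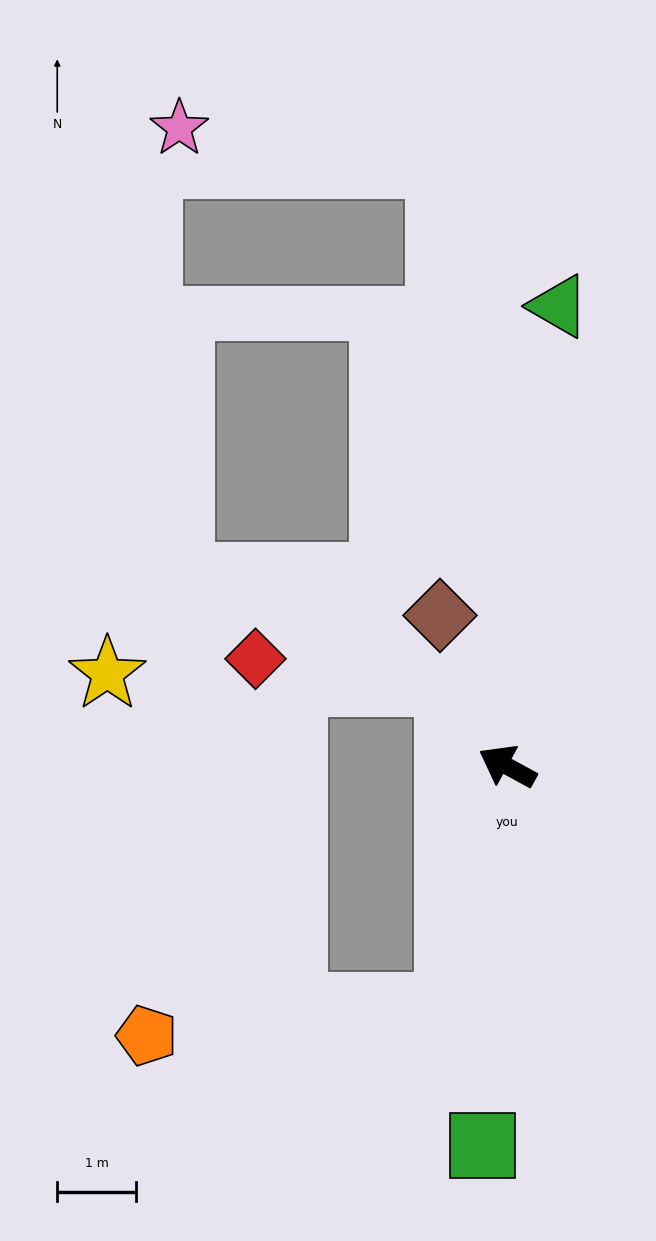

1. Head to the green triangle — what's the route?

turn right 68°, forward 5.9 m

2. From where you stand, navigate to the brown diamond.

turn right 37°, forward 2.1 m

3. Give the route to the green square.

turn left 115°, forward 4.8 m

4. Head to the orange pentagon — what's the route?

blocked — turn left 105°, forward 3.1 m, then turn right 71°, forward 3.8 m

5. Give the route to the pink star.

blocked — turn right 55°, forward 7.7 m, then turn left 76°, forward 3.3 m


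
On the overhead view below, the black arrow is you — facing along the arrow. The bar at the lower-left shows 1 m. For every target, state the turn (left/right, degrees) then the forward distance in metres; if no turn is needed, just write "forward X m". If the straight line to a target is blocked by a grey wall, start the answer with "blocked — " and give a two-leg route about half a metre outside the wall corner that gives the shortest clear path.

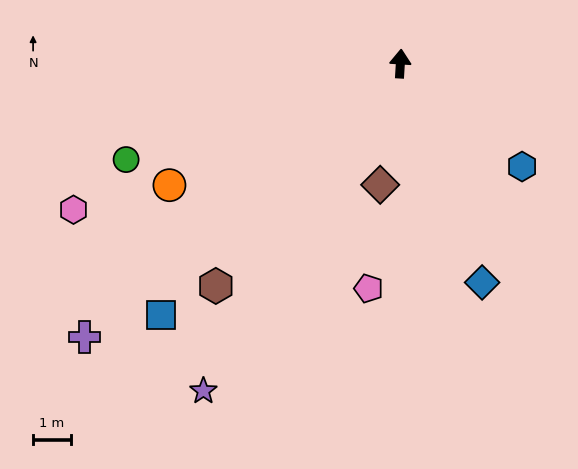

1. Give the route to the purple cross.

turn left 134°, forward 11.0 m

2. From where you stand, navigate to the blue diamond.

turn right 156°, forward 6.2 m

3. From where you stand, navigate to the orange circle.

turn left 121°, forward 6.9 m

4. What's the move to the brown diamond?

turn left 174°, forward 3.2 m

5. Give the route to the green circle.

turn left 113°, forward 7.7 m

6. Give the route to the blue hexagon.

turn right 127°, forward 4.2 m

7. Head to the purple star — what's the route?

turn left 152°, forward 10.1 m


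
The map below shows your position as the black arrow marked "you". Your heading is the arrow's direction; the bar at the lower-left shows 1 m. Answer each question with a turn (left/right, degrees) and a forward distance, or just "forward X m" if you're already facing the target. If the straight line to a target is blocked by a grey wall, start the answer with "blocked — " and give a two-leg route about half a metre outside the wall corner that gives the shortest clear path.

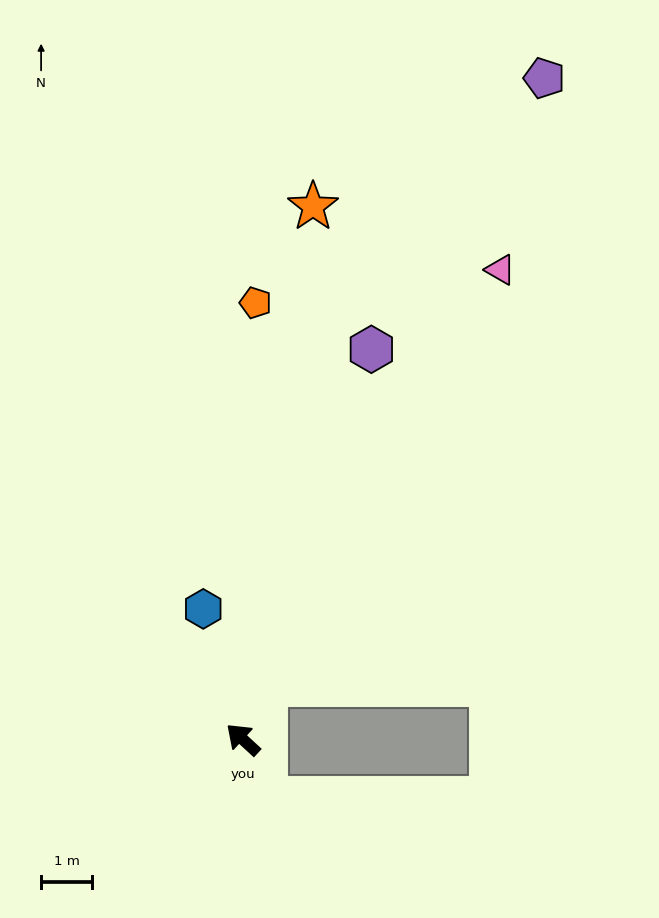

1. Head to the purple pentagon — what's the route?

turn right 72°, forward 14.3 m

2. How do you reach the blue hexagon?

turn right 30°, forward 2.7 m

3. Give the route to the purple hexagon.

turn right 66°, forward 8.1 m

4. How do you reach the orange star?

turn right 55°, forward 10.6 m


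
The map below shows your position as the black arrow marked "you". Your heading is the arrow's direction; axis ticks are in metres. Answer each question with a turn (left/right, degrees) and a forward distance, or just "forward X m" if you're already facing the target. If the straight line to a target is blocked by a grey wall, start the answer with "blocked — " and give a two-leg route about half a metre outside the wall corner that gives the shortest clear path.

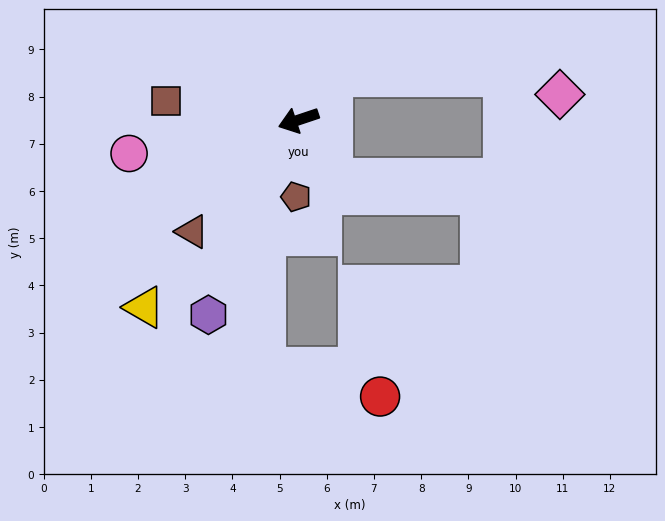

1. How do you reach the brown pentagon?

turn left 70°, forward 1.6 m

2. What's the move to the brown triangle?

turn left 28°, forward 3.3 m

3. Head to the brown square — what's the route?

turn right 27°, forward 2.8 m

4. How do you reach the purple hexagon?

turn left 47°, forward 4.5 m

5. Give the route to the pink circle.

turn right 7°, forward 3.7 m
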